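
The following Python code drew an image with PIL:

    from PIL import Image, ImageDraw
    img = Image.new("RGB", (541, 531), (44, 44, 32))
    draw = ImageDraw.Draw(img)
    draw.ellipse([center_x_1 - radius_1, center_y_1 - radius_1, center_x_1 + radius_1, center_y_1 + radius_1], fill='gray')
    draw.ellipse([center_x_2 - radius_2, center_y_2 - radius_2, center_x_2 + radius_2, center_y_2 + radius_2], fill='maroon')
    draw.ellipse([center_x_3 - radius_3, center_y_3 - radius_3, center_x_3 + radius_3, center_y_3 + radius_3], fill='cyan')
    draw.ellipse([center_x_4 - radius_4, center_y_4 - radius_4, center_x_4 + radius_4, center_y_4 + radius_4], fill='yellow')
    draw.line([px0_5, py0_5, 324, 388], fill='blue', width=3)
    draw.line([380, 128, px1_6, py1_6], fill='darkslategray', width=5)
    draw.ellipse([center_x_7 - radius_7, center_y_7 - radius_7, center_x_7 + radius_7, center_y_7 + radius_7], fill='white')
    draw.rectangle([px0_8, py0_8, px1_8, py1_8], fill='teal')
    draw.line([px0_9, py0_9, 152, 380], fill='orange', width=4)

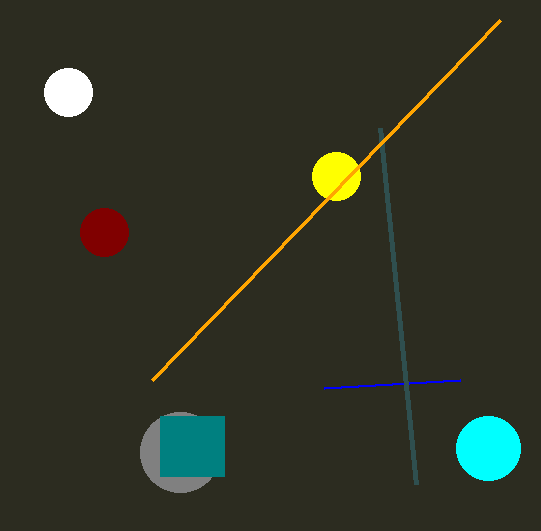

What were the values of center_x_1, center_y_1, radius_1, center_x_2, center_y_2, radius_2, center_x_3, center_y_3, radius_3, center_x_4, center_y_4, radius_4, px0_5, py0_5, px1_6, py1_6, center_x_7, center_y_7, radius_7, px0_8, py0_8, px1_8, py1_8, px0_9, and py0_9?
center_x_1 = 180; center_y_1 = 452; radius_1 = 40; center_x_2 = 104; center_y_2 = 232; radius_2 = 24; center_x_3 = 488; center_y_3 = 448; radius_3 = 32; center_x_4 = 336; center_y_4 = 176; radius_4 = 24; px0_5 = 460; py0_5 = 380; px1_6 = 416; py1_6 = 484; center_x_7 = 68; center_y_7 = 92; radius_7 = 24; px0_8 = 160; py0_8 = 416; px1_8 = 224; py1_8 = 476; px0_9 = 500; py0_9 = 20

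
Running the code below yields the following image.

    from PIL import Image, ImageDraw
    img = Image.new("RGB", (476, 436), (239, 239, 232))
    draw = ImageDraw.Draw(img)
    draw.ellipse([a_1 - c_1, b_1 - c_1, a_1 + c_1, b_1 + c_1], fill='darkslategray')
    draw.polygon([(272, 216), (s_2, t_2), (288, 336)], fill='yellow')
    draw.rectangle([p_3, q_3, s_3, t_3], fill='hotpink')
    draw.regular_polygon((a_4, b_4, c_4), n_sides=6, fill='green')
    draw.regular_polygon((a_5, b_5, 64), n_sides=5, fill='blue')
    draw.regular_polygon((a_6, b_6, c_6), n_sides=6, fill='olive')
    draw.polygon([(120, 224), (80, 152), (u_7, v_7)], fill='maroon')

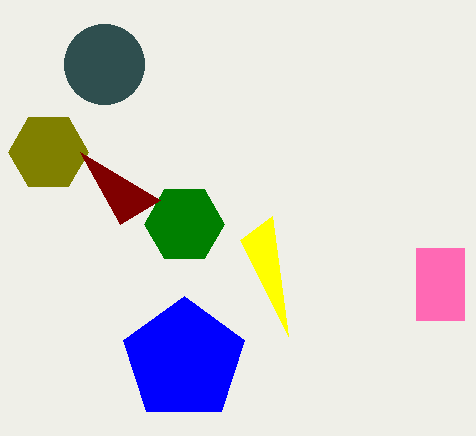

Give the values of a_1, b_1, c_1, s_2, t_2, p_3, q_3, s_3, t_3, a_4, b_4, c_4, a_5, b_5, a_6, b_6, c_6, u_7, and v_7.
a_1 = 104
b_1 = 64
c_1 = 40
s_2 = 240
t_2 = 240
p_3 = 416
q_3 = 248
s_3 = 464
t_3 = 320
a_4 = 184
b_4 = 224
c_4 = 40
a_5 = 184
b_5 = 360
a_6 = 48
b_6 = 152
c_6 = 40
u_7 = 160
v_7 = 200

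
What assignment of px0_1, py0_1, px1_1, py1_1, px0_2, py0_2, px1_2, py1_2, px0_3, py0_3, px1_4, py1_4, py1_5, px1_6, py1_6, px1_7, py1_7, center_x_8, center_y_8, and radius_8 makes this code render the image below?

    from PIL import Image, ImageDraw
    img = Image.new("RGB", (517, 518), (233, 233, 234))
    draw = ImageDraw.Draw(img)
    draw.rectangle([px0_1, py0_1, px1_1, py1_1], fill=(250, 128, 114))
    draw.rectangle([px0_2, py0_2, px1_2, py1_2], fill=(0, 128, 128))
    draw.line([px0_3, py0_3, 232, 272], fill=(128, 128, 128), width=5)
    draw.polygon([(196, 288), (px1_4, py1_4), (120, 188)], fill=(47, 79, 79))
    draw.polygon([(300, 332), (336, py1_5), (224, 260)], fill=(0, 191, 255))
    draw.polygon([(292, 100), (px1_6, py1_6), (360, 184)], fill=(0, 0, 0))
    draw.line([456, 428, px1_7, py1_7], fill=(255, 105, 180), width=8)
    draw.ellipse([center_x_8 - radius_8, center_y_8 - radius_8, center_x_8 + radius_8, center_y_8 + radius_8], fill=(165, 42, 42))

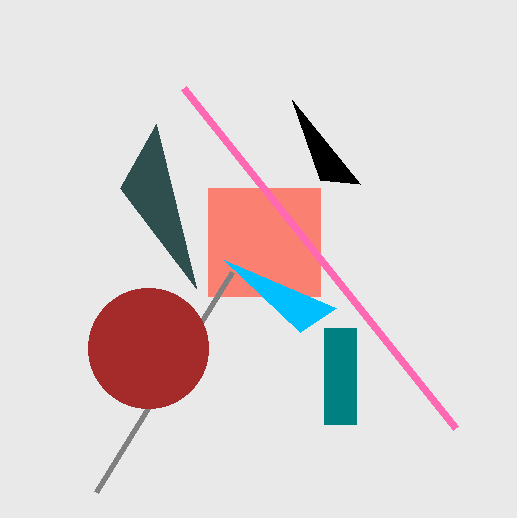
px0_1 = 208, py0_1 = 188, px1_1 = 320, py1_1 = 296, px0_2 = 324, py0_2 = 328, px1_2 = 356, py1_2 = 424, px0_3 = 96, py0_3 = 492, px1_4 = 156, py1_4 = 124, py1_5 = 308, px1_6 = 320, py1_6 = 180, px1_7 = 184, py1_7 = 88, center_x_8 = 148, center_y_8 = 348, radius_8 = 60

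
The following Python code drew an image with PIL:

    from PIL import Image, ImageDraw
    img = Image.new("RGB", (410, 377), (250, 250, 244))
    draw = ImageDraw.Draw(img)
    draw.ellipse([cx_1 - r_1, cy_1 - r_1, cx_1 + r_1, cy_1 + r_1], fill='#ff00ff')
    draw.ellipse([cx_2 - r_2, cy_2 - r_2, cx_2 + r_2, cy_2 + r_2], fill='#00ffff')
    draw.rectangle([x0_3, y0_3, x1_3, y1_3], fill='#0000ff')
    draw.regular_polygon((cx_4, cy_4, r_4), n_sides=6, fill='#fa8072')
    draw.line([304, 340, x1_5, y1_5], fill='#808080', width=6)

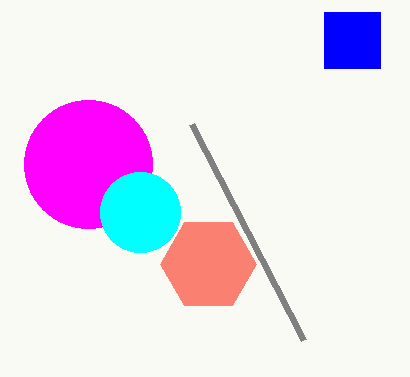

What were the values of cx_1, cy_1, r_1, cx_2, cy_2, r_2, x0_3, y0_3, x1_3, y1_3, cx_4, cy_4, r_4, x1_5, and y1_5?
cx_1 = 88
cy_1 = 164
r_1 = 64
cx_2 = 140
cy_2 = 212
r_2 = 40
x0_3 = 324
y0_3 = 12
x1_3 = 380
y1_3 = 68
cx_4 = 208
cy_4 = 264
r_4 = 48
x1_5 = 192
y1_5 = 124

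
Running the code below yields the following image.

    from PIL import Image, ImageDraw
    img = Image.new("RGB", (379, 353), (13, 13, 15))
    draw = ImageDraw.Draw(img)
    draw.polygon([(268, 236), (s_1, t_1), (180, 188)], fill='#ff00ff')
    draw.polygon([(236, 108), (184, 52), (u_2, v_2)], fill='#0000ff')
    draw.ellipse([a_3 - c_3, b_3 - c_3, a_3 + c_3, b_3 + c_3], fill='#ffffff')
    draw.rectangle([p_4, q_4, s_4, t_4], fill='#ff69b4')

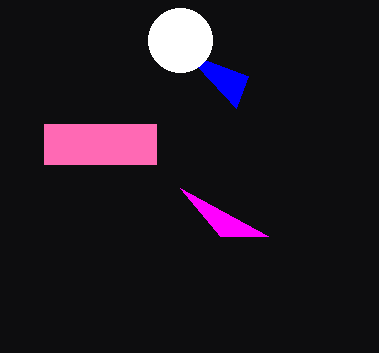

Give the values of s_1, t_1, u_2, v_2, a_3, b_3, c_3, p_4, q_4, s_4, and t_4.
s_1 = 220
t_1 = 236
u_2 = 248
v_2 = 76
a_3 = 180
b_3 = 40
c_3 = 32
p_4 = 44
q_4 = 124
s_4 = 156
t_4 = 164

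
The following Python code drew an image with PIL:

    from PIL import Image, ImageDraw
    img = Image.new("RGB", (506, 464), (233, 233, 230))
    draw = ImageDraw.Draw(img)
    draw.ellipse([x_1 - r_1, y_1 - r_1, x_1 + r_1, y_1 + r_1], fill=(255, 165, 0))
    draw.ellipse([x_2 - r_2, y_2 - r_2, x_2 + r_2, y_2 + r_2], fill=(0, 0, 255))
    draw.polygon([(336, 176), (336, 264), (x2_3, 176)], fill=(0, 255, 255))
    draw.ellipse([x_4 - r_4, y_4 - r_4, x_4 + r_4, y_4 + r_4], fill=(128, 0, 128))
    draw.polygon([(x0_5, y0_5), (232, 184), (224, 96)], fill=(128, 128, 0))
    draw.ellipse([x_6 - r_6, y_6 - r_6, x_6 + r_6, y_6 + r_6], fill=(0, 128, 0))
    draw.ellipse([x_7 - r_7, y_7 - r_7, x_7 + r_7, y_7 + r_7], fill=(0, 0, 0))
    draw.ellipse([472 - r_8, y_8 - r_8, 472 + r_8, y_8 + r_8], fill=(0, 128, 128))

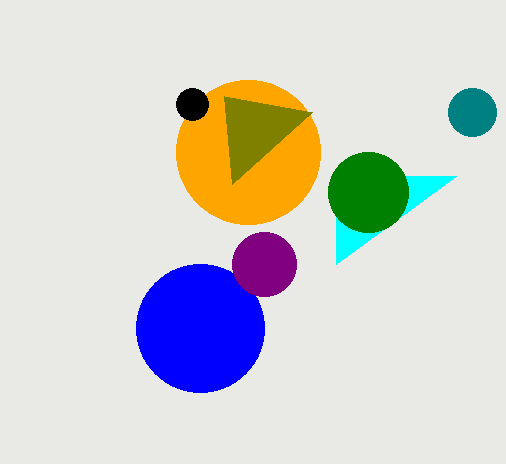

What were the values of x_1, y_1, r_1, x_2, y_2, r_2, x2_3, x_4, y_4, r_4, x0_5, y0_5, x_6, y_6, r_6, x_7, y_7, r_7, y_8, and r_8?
x_1 = 248
y_1 = 152
r_1 = 72
x_2 = 200
y_2 = 328
r_2 = 64
x2_3 = 456
x_4 = 264
y_4 = 264
r_4 = 32
x0_5 = 312
y0_5 = 112
x_6 = 368
y_6 = 192
r_6 = 40
x_7 = 192
y_7 = 104
r_7 = 16
y_8 = 112
r_8 = 24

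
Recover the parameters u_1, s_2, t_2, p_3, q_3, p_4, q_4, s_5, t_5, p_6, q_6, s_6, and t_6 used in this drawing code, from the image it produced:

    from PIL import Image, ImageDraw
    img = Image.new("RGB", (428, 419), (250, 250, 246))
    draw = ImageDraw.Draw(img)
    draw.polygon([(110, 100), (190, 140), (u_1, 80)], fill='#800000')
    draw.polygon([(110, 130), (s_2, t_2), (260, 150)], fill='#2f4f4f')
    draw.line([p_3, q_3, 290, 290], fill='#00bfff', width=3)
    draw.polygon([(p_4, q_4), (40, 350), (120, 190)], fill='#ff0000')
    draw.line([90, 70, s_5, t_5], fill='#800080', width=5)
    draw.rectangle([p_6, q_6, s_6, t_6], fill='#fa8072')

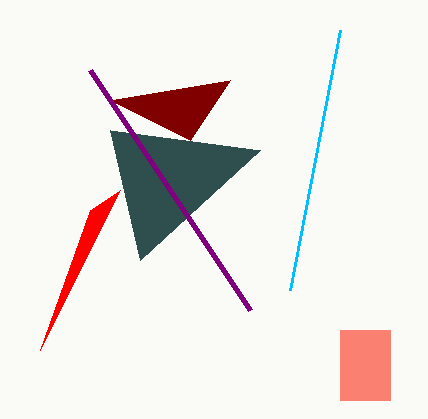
u_1 = 230, s_2 = 140, t_2 = 260, p_3 = 340, q_3 = 30, p_4 = 90, q_4 = 210, s_5 = 250, t_5 = 310, p_6 = 340, q_6 = 330, s_6 = 390, t_6 = 400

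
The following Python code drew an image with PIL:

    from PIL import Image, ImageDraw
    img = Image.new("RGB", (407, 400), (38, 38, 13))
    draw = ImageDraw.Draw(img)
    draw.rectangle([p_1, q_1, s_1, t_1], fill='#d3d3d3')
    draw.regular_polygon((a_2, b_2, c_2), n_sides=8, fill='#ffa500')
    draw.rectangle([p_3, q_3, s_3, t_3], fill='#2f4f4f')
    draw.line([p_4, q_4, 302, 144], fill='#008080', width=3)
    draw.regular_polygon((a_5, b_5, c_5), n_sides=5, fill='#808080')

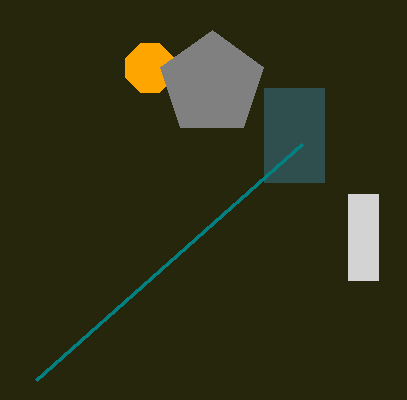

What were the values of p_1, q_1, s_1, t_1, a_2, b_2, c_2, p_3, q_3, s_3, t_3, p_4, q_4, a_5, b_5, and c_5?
p_1 = 348, q_1 = 194, s_1 = 378, t_1 = 280, a_2 = 150, b_2 = 68, c_2 = 26, p_3 = 264, q_3 = 88, s_3 = 324, t_3 = 182, p_4 = 36, q_4 = 380, a_5 = 212, b_5 = 84, c_5 = 54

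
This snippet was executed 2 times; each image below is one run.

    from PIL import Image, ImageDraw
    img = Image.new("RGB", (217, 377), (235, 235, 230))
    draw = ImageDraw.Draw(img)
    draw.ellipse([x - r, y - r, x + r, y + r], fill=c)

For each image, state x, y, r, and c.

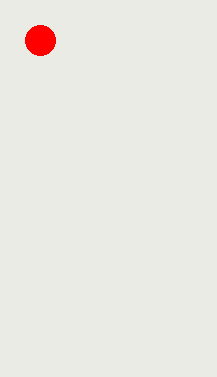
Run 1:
x = 40
y = 40
r = 15
c = 'red'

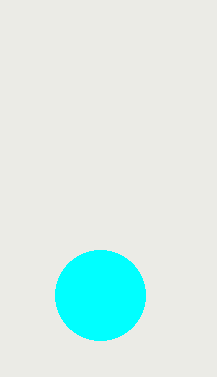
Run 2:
x = 100; y = 295; r = 45; c = 'cyan'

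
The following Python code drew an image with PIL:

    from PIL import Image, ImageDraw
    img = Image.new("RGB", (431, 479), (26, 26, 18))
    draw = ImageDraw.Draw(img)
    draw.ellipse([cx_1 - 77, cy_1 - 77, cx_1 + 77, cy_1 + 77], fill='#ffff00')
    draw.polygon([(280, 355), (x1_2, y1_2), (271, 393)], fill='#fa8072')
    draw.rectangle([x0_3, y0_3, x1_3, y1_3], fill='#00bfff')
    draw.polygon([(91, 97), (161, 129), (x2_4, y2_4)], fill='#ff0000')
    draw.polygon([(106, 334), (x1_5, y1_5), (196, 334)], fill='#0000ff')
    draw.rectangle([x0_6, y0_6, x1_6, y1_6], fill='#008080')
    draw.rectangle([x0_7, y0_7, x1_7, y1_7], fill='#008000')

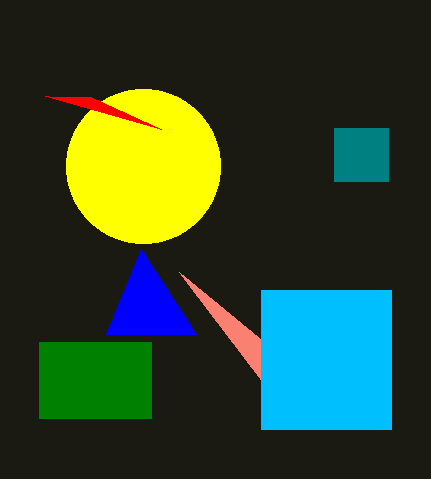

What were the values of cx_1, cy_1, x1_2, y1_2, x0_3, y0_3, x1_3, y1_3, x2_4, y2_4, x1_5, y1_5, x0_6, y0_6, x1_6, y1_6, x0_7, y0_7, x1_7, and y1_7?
cx_1 = 143, cy_1 = 166, x1_2 = 179, y1_2 = 272, x0_3 = 261, y0_3 = 290, x1_3 = 391, y1_3 = 429, x2_4 = 45, y2_4 = 96, x1_5 = 141, y1_5 = 249, x0_6 = 334, y0_6 = 128, x1_6 = 388, y1_6 = 181, x0_7 = 39, y0_7 = 342, x1_7 = 151, y1_7 = 418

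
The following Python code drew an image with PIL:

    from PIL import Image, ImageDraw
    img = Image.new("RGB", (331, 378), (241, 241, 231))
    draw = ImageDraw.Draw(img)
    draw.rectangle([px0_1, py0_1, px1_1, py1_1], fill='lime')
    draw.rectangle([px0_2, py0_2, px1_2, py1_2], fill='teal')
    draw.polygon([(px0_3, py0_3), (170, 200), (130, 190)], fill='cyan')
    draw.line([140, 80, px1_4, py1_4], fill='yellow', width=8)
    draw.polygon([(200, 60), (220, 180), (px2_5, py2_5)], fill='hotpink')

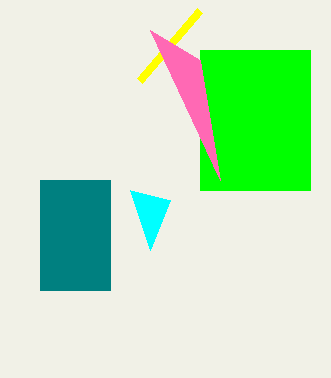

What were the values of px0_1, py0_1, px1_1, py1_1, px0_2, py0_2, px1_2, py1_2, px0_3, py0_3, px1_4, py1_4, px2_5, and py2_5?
px0_1 = 200, py0_1 = 50, px1_1 = 310, py1_1 = 190, px0_2 = 40, py0_2 = 180, px1_2 = 110, py1_2 = 290, px0_3 = 150, py0_3 = 250, px1_4 = 200, py1_4 = 10, px2_5 = 150, py2_5 = 30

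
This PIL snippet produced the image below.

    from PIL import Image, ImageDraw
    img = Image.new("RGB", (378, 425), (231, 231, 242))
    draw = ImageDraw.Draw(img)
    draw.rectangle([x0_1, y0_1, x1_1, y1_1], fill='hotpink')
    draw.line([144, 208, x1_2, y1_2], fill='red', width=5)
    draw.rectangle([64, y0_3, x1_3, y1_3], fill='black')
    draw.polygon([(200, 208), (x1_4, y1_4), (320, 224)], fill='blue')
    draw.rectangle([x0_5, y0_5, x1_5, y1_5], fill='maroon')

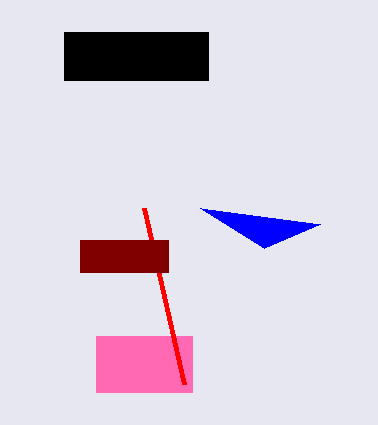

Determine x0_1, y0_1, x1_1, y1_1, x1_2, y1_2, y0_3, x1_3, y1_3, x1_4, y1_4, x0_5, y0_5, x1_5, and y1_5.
x0_1 = 96
y0_1 = 336
x1_1 = 192
y1_1 = 392
x1_2 = 184
y1_2 = 384
y0_3 = 32
x1_3 = 208
y1_3 = 80
x1_4 = 264
y1_4 = 248
x0_5 = 80
y0_5 = 240
x1_5 = 168
y1_5 = 272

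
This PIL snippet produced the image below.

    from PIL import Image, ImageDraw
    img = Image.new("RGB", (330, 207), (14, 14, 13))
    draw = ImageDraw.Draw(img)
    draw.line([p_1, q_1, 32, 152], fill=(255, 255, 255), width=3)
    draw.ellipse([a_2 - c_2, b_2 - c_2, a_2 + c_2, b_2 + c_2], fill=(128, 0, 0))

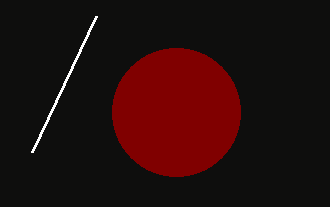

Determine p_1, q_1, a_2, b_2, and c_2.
p_1 = 96; q_1 = 16; a_2 = 176; b_2 = 112; c_2 = 64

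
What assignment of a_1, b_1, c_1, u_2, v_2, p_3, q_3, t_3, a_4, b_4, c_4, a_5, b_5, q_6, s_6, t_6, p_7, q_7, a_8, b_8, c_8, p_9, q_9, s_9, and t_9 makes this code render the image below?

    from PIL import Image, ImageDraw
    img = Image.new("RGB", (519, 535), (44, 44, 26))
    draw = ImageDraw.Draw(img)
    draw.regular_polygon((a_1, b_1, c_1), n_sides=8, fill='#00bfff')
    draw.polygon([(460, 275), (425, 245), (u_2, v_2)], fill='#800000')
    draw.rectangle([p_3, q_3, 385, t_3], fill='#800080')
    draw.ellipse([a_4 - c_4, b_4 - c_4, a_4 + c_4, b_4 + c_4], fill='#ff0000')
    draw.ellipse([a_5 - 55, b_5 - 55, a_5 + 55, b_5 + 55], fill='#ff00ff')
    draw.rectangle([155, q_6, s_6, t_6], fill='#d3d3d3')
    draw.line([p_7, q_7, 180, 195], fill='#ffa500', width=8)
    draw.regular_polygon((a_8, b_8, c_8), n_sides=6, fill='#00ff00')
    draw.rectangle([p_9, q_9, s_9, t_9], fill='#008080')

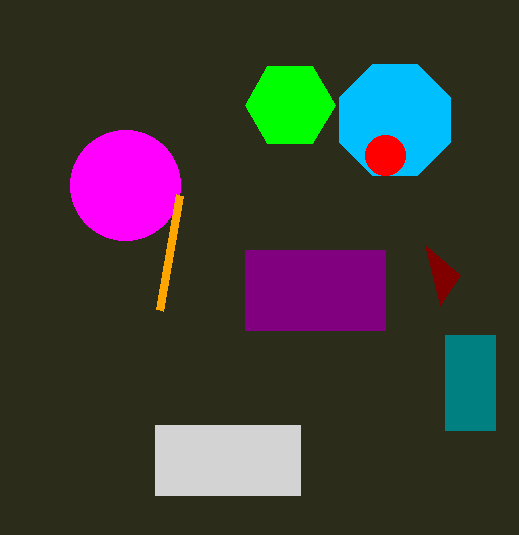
a_1 = 395; b_1 = 120; c_1 = 60; u_2 = 440; v_2 = 305; p_3 = 245; q_3 = 250; t_3 = 330; a_4 = 385; b_4 = 155; c_4 = 20; a_5 = 125; b_5 = 185; q_6 = 425; s_6 = 300; t_6 = 495; p_7 = 160; q_7 = 310; a_8 = 290; b_8 = 105; c_8 = 45; p_9 = 445; q_9 = 335; s_9 = 495; t_9 = 430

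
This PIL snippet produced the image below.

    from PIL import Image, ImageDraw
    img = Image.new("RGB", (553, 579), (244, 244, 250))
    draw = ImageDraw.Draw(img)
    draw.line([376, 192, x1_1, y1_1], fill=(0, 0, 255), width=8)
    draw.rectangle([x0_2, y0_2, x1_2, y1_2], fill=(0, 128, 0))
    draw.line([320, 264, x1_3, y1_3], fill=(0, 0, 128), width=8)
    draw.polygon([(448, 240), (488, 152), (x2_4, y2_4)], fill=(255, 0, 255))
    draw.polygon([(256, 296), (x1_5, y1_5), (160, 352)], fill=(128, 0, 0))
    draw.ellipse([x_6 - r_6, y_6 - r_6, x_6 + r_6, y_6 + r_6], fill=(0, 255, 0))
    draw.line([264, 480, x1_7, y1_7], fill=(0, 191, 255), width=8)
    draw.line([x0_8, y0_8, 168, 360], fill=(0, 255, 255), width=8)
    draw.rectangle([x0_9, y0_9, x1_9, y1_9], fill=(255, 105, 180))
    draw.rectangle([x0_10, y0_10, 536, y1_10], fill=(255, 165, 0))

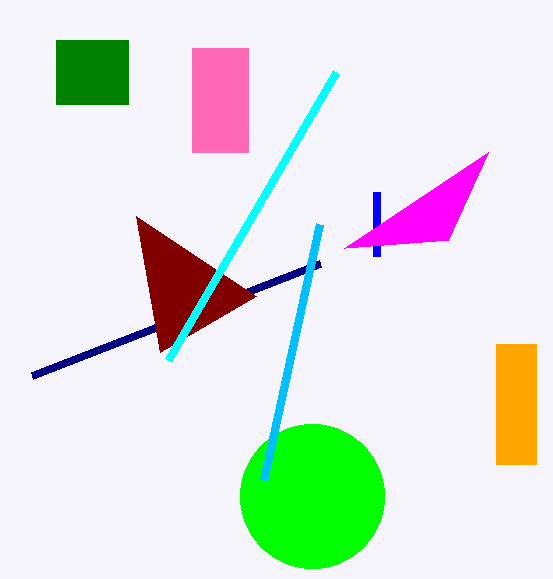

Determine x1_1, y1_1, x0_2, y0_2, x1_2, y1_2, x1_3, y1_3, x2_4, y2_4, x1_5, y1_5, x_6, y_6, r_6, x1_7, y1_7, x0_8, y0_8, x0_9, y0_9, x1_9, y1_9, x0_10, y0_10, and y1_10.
x1_1 = 376, y1_1 = 256, x0_2 = 56, y0_2 = 40, x1_2 = 128, y1_2 = 104, x1_3 = 32, y1_3 = 376, x2_4 = 344, y2_4 = 248, x1_5 = 136, y1_5 = 216, x_6 = 312, y_6 = 496, r_6 = 72, x1_7 = 320, y1_7 = 224, x0_8 = 336, y0_8 = 72, x0_9 = 192, y0_9 = 48, x1_9 = 248, y1_9 = 152, x0_10 = 496, y0_10 = 344, y1_10 = 464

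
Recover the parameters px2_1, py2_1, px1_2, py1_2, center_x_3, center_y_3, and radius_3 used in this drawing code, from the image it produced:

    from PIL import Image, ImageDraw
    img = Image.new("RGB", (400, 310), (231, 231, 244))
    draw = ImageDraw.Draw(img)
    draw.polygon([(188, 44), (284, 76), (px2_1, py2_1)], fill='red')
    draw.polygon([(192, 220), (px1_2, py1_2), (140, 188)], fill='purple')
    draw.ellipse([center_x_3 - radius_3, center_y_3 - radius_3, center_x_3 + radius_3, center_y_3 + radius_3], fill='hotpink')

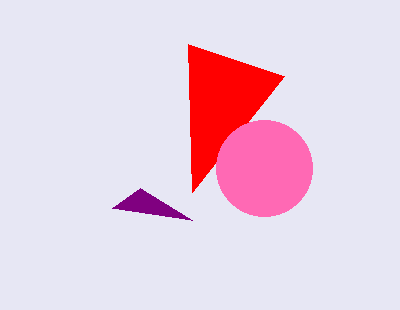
px2_1 = 192, py2_1 = 192, px1_2 = 112, py1_2 = 208, center_x_3 = 264, center_y_3 = 168, radius_3 = 48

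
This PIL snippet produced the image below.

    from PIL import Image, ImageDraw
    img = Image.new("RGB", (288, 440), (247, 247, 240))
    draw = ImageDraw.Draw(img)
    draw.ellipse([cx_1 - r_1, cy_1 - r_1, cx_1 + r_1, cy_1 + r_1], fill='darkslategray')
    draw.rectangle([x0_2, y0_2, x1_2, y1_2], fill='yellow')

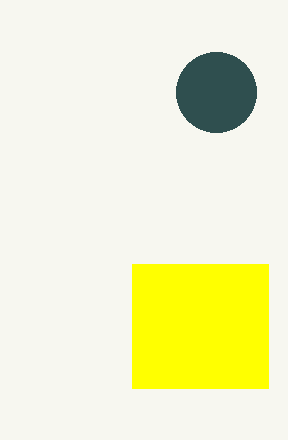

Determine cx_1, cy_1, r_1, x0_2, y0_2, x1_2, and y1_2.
cx_1 = 216
cy_1 = 92
r_1 = 40
x0_2 = 132
y0_2 = 264
x1_2 = 268
y1_2 = 388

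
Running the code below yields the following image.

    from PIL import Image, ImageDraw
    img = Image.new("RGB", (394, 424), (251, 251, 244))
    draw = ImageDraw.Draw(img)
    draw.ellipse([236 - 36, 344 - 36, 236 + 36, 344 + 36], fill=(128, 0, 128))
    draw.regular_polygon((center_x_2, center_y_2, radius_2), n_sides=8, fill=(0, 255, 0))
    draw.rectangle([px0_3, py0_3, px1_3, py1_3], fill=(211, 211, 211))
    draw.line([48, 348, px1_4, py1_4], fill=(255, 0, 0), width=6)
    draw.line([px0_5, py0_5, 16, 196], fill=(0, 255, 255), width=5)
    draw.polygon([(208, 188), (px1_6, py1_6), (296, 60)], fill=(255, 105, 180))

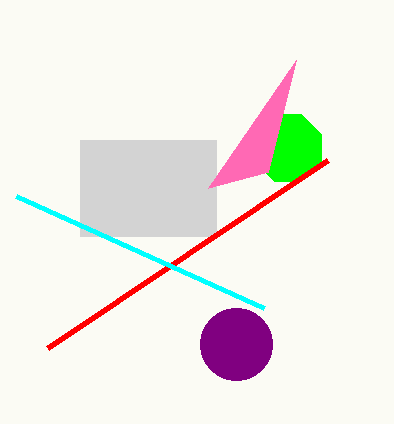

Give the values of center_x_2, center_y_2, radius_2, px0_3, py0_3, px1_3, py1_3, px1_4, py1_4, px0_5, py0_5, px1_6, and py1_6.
center_x_2 = 288
center_y_2 = 148
radius_2 = 36
px0_3 = 80
py0_3 = 140
px1_3 = 216
py1_3 = 236
px1_4 = 328
py1_4 = 160
px0_5 = 264
py0_5 = 308
px1_6 = 268
py1_6 = 172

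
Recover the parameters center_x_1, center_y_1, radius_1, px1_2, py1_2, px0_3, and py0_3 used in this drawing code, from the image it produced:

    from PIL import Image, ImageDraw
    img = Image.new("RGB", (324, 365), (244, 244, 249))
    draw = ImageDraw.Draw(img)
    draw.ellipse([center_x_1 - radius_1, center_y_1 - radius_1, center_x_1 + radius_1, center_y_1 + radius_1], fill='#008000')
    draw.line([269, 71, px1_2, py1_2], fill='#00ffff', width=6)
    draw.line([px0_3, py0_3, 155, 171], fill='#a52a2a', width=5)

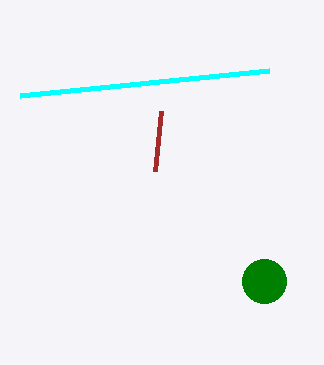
center_x_1 = 264
center_y_1 = 281
radius_1 = 22
px1_2 = 20
py1_2 = 96
px0_3 = 161
py0_3 = 111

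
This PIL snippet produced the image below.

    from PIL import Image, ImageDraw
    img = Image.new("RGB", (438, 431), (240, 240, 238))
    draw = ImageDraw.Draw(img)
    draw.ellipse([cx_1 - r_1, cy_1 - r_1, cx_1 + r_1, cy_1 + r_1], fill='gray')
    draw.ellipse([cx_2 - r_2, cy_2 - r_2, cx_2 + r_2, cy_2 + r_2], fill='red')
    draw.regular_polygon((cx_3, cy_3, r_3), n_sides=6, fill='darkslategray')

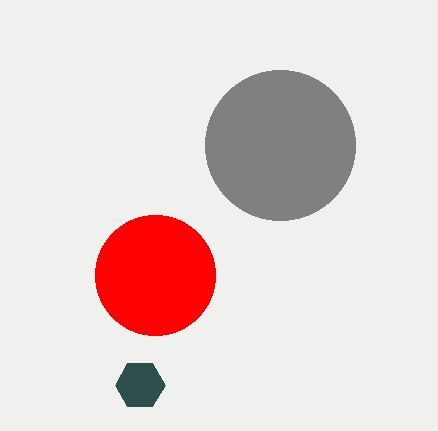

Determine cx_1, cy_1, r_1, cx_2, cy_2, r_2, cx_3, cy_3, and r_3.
cx_1 = 280, cy_1 = 145, r_1 = 75, cx_2 = 155, cy_2 = 275, r_2 = 60, cx_3 = 140, cy_3 = 385, r_3 = 25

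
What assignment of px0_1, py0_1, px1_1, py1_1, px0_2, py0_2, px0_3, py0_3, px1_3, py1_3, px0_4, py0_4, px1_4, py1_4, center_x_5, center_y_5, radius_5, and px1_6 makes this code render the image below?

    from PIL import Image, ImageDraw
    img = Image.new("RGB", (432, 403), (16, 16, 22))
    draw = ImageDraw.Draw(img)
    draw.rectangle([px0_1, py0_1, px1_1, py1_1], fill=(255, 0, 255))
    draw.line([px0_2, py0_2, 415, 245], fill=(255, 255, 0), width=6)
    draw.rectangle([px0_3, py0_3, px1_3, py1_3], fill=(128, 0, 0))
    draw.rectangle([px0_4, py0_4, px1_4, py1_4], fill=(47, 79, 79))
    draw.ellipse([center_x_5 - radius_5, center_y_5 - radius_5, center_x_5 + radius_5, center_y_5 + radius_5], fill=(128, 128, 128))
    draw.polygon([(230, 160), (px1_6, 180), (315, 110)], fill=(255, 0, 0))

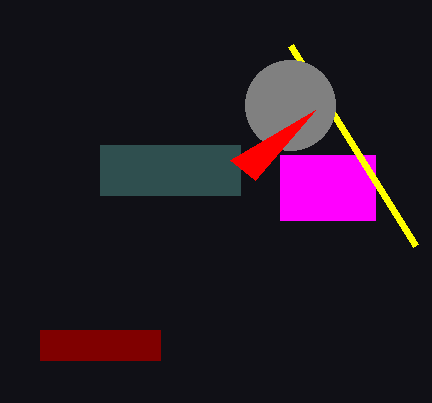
px0_1 = 280
py0_1 = 155
px1_1 = 375
py1_1 = 220
px0_2 = 290
py0_2 = 45
px0_3 = 40
py0_3 = 330
px1_3 = 160
py1_3 = 360
px0_4 = 100
py0_4 = 145
px1_4 = 240
py1_4 = 195
center_x_5 = 290
center_y_5 = 105
radius_5 = 45
px1_6 = 255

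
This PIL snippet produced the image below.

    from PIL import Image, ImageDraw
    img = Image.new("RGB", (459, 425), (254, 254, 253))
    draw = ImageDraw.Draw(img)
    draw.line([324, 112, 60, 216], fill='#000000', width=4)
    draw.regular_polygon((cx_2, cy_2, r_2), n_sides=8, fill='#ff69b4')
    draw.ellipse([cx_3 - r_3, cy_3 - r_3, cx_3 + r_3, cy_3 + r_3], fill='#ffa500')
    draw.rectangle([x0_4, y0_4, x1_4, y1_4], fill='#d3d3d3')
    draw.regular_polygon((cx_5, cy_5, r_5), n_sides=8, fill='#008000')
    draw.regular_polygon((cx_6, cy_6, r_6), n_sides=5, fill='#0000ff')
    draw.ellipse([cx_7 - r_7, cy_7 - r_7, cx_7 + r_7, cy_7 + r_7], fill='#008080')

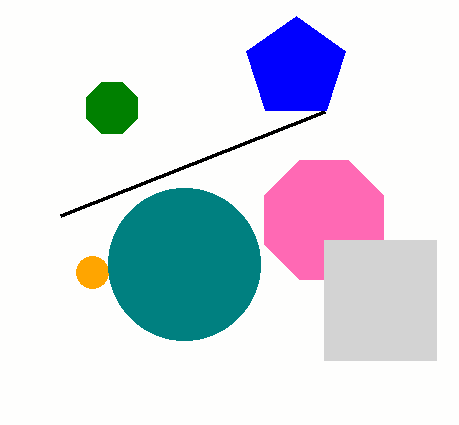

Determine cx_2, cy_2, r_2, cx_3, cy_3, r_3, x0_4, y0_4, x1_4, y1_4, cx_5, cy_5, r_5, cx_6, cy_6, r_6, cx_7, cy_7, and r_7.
cx_2 = 324; cy_2 = 220; r_2 = 64; cx_3 = 92; cy_3 = 272; r_3 = 16; x0_4 = 324; y0_4 = 240; x1_4 = 436; y1_4 = 360; cx_5 = 112; cy_5 = 108; r_5 = 28; cx_6 = 296; cy_6 = 68; r_6 = 52; cx_7 = 184; cy_7 = 264; r_7 = 76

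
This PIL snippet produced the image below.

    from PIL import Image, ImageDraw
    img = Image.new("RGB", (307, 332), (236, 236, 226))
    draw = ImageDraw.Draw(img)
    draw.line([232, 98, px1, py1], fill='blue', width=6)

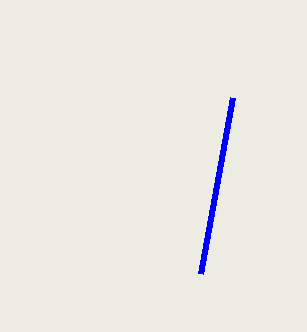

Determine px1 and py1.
px1 = 200, py1 = 274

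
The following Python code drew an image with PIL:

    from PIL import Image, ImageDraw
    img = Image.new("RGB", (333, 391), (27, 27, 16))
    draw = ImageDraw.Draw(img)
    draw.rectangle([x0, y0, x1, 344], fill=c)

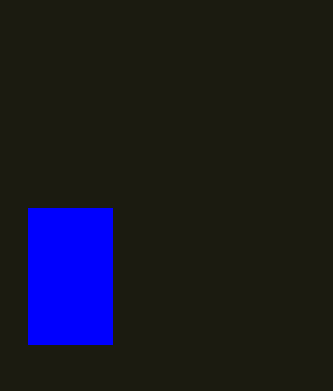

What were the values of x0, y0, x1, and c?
x0 = 28, y0 = 208, x1 = 112, c = 'blue'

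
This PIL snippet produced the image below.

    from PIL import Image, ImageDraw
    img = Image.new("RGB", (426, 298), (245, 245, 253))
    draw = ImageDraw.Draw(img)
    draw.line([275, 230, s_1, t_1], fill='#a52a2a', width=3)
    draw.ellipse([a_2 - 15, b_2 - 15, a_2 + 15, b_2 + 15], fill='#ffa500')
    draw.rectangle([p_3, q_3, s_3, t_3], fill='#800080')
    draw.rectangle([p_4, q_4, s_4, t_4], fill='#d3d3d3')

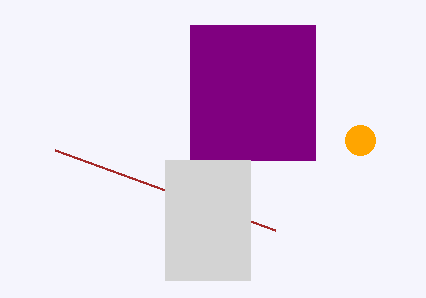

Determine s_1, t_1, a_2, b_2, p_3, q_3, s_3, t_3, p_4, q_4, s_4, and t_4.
s_1 = 55; t_1 = 150; a_2 = 360; b_2 = 140; p_3 = 190; q_3 = 25; s_3 = 315; t_3 = 160; p_4 = 165; q_4 = 160; s_4 = 250; t_4 = 280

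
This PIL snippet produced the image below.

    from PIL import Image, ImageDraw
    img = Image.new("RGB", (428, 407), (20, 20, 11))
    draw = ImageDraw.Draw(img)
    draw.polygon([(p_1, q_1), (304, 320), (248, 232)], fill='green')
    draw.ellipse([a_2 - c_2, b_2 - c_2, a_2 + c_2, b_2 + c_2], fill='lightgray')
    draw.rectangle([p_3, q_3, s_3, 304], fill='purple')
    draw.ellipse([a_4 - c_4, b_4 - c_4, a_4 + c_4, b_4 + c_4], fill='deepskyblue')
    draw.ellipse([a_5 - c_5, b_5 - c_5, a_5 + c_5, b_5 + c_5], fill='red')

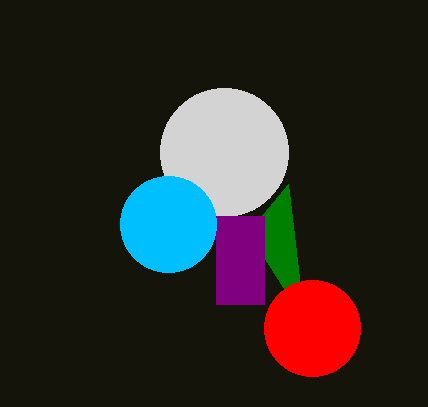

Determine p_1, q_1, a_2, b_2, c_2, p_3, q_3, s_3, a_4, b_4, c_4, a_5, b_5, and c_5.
p_1 = 288, q_1 = 184, a_2 = 224, b_2 = 152, c_2 = 64, p_3 = 216, q_3 = 216, s_3 = 264, a_4 = 168, b_4 = 224, c_4 = 48, a_5 = 312, b_5 = 328, c_5 = 48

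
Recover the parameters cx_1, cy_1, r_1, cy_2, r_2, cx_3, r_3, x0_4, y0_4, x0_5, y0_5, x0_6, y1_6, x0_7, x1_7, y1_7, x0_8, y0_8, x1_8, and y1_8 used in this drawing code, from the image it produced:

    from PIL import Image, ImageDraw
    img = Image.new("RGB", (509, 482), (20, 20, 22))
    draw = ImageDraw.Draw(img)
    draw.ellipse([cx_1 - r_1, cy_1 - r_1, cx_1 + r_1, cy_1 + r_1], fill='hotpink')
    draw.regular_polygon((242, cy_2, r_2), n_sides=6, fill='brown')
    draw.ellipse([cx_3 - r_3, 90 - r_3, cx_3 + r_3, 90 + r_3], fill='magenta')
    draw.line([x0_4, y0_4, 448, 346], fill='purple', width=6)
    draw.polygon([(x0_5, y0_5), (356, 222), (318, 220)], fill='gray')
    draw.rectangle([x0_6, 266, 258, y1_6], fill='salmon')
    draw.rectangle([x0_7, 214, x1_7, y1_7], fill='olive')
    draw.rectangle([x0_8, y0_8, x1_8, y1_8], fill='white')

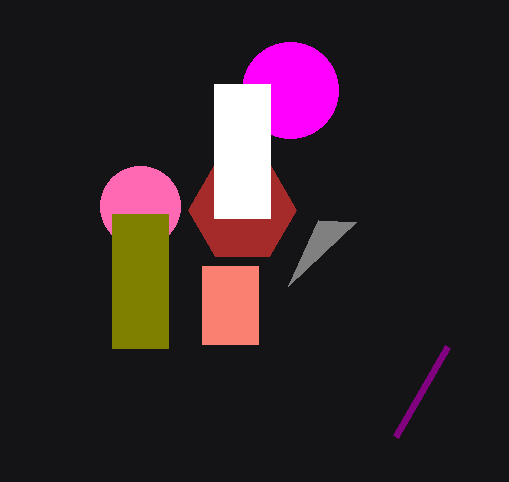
cx_1 = 140, cy_1 = 206, r_1 = 40, cy_2 = 210, r_2 = 54, cx_3 = 290, r_3 = 48, x0_4 = 396, y0_4 = 436, x0_5 = 288, y0_5 = 286, x0_6 = 202, y1_6 = 344, x0_7 = 112, x1_7 = 168, y1_7 = 348, x0_8 = 214, y0_8 = 84, x1_8 = 270, y1_8 = 218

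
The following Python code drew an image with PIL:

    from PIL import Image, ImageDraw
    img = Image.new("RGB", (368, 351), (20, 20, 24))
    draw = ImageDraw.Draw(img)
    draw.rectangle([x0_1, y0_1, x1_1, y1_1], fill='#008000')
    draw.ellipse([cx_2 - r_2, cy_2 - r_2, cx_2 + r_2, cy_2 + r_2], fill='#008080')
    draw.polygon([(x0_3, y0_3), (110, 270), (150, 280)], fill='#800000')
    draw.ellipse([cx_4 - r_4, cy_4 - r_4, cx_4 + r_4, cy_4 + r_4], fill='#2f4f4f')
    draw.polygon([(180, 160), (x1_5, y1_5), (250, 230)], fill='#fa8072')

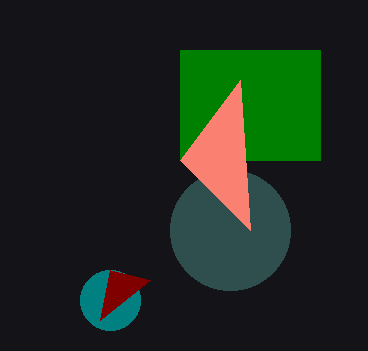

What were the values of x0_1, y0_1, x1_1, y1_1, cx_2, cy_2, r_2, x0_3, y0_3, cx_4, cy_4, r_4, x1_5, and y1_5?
x0_1 = 180
y0_1 = 50
x1_1 = 320
y1_1 = 160
cx_2 = 110
cy_2 = 300
r_2 = 30
x0_3 = 100
y0_3 = 320
cx_4 = 230
cy_4 = 230
r_4 = 60
x1_5 = 240
y1_5 = 80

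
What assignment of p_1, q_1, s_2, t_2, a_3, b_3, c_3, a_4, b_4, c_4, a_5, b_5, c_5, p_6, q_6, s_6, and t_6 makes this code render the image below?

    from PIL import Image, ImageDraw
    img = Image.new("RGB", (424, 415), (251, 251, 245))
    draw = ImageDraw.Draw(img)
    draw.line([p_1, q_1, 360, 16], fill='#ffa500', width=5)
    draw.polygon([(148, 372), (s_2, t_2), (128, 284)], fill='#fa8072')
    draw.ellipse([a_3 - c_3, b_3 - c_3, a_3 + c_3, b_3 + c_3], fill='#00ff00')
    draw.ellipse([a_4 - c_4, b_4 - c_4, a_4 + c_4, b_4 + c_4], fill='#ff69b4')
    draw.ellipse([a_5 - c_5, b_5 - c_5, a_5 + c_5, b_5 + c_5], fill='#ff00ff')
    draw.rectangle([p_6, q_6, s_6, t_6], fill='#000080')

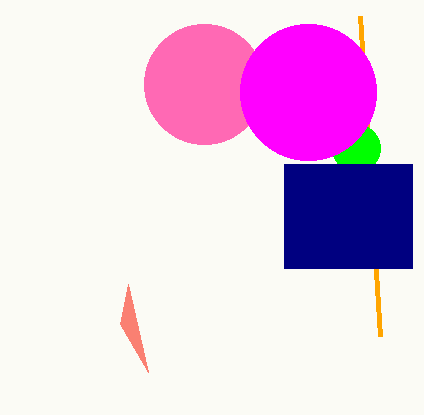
p_1 = 380; q_1 = 336; s_2 = 120; t_2 = 324; a_3 = 356; b_3 = 148; c_3 = 24; a_4 = 204; b_4 = 84; c_4 = 60; a_5 = 308; b_5 = 92; c_5 = 68; p_6 = 284; q_6 = 164; s_6 = 412; t_6 = 268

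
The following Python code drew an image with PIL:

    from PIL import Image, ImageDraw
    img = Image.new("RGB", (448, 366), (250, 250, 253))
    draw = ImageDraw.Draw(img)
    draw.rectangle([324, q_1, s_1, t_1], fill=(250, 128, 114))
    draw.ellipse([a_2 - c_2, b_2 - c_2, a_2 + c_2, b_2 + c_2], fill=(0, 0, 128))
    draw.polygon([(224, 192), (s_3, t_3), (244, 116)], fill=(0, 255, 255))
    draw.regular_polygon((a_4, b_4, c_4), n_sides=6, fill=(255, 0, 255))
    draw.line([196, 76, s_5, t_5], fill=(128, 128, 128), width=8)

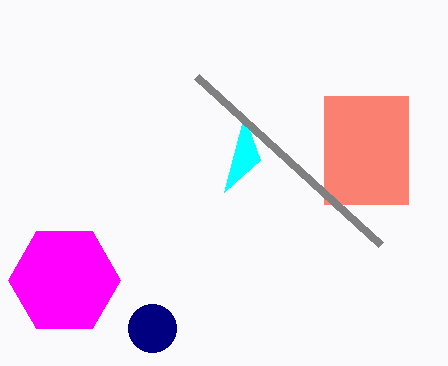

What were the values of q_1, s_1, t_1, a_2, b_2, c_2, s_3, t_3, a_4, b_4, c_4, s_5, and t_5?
q_1 = 96
s_1 = 408
t_1 = 204
a_2 = 152
b_2 = 328
c_2 = 24
s_3 = 260
t_3 = 160
a_4 = 64
b_4 = 280
c_4 = 56
s_5 = 380
t_5 = 244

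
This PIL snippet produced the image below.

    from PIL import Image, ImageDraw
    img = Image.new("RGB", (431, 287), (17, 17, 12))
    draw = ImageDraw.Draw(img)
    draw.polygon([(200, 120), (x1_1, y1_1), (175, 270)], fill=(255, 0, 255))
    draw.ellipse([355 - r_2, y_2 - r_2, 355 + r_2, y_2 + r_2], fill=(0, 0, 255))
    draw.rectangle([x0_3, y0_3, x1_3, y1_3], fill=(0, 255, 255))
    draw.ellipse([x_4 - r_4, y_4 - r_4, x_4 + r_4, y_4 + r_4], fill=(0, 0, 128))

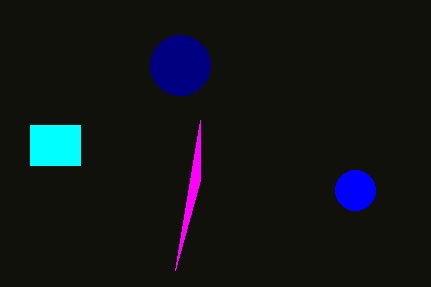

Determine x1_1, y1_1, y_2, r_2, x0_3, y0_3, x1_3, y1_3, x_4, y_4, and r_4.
x1_1 = 200; y1_1 = 180; y_2 = 190; r_2 = 20; x0_3 = 30; y0_3 = 125; x1_3 = 80; y1_3 = 165; x_4 = 180; y_4 = 65; r_4 = 30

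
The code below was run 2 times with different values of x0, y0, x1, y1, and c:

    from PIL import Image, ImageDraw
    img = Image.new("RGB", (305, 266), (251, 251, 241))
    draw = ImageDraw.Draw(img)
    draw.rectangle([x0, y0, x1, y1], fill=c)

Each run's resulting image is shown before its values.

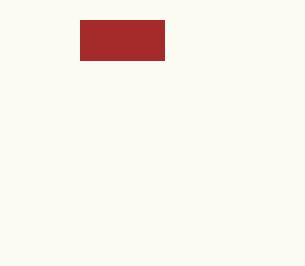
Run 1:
x0 = 80
y0 = 20
x1 = 164
y1 = 60
c = 'brown'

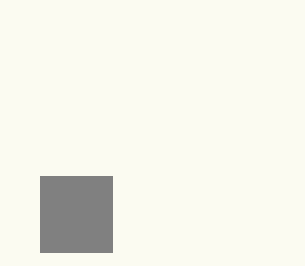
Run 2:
x0 = 40
y0 = 176
x1 = 112
y1 = 252
c = 'gray'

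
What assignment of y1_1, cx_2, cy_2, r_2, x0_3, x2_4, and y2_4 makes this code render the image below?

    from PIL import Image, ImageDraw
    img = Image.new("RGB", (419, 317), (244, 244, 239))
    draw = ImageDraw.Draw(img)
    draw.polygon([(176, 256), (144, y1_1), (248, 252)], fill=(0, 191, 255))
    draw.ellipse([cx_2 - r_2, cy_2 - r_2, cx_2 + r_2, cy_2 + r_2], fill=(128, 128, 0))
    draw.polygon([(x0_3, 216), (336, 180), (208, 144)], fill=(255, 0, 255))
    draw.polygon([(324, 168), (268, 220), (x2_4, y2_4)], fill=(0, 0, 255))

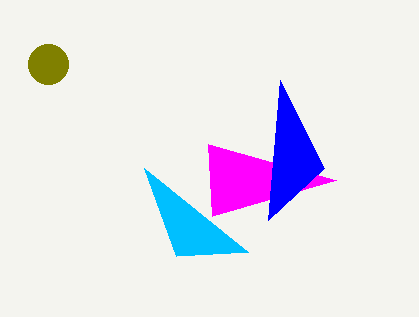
y1_1 = 168, cx_2 = 48, cy_2 = 64, r_2 = 20, x0_3 = 212, x2_4 = 280, y2_4 = 80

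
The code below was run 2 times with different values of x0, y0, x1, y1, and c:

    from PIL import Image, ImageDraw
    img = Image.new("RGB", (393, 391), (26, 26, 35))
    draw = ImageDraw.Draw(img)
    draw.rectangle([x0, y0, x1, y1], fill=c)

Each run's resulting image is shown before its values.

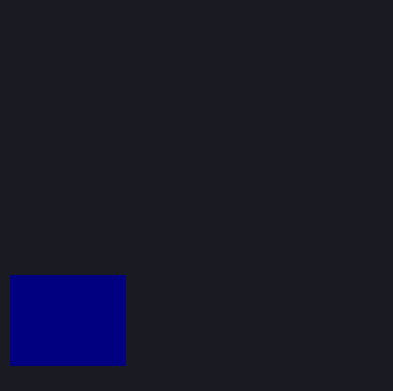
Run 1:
x0 = 10; y0 = 275; x1 = 125; y1 = 365; c = 'navy'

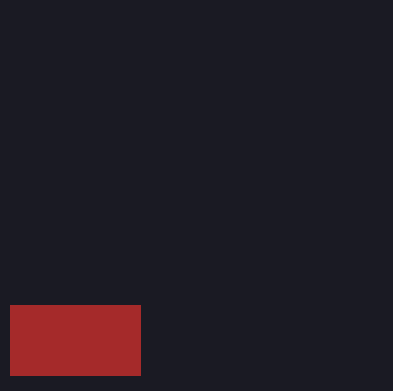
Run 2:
x0 = 10; y0 = 305; x1 = 140; y1 = 375; c = 'brown'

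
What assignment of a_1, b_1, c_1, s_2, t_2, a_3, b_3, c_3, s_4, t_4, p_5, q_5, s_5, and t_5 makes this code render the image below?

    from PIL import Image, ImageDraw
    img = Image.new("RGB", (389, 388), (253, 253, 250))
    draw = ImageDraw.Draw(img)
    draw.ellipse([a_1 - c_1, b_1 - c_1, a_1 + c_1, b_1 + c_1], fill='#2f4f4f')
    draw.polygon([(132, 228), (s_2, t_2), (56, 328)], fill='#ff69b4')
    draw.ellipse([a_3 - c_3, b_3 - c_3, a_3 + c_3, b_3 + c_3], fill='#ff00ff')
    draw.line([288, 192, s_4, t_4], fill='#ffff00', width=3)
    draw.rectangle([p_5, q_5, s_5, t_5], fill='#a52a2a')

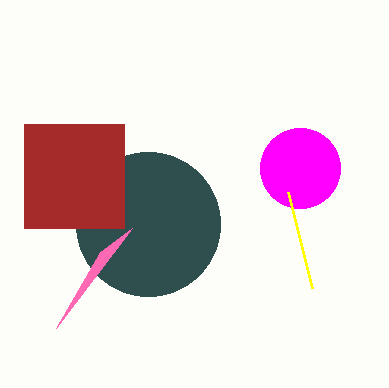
a_1 = 148
b_1 = 224
c_1 = 72
s_2 = 100
t_2 = 252
a_3 = 300
b_3 = 168
c_3 = 40
s_4 = 312
t_4 = 288
p_5 = 24
q_5 = 124
s_5 = 124
t_5 = 228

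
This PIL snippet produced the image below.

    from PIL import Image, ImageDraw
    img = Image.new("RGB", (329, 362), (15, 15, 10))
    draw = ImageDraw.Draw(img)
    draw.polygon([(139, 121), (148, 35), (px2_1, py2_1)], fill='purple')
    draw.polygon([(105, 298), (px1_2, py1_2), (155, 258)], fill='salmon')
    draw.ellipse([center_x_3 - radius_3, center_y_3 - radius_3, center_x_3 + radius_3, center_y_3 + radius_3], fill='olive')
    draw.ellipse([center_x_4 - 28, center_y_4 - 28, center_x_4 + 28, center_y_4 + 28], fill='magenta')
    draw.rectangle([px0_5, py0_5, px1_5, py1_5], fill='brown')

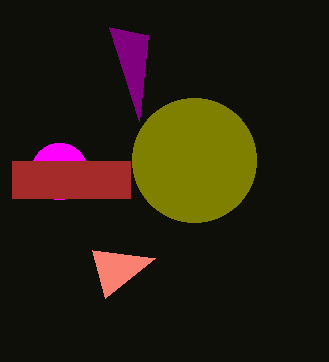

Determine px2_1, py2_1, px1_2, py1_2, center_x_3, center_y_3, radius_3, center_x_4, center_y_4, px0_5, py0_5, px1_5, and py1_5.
px2_1 = 109
py2_1 = 27
px1_2 = 92
py1_2 = 250
center_x_3 = 194
center_y_3 = 160
radius_3 = 62
center_x_4 = 59
center_y_4 = 171
px0_5 = 12
py0_5 = 161
px1_5 = 130
py1_5 = 198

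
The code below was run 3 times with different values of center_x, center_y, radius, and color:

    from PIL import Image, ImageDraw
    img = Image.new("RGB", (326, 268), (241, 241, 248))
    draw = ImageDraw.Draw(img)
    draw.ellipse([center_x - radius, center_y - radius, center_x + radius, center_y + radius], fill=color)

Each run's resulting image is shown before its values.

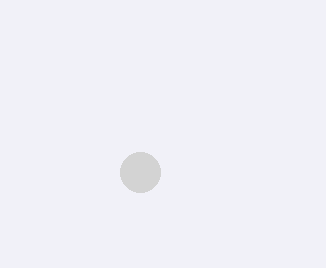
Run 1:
center_x = 140, center_y = 172, radius = 20, color = 'lightgray'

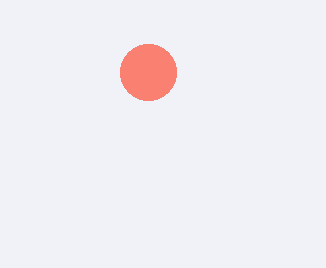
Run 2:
center_x = 148, center_y = 72, radius = 28, color = 'salmon'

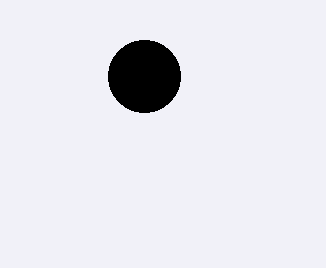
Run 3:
center_x = 144
center_y = 76
radius = 36
color = 'black'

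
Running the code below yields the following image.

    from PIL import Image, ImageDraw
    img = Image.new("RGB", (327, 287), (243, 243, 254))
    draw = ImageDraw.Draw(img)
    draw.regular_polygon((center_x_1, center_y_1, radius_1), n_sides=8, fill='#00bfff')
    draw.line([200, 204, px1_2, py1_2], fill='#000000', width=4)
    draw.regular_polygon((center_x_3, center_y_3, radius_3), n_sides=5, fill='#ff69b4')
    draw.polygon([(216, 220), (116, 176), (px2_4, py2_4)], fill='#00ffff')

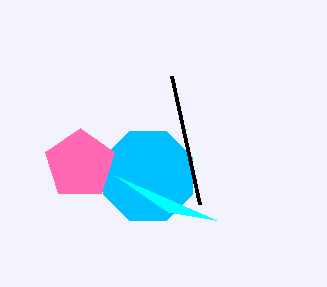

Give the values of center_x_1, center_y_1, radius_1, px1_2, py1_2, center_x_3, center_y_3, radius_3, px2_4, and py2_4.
center_x_1 = 148
center_y_1 = 176
radius_1 = 48
px1_2 = 172
py1_2 = 76
center_x_3 = 80
center_y_3 = 164
radius_3 = 36
px2_4 = 168
py2_4 = 212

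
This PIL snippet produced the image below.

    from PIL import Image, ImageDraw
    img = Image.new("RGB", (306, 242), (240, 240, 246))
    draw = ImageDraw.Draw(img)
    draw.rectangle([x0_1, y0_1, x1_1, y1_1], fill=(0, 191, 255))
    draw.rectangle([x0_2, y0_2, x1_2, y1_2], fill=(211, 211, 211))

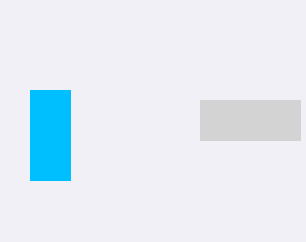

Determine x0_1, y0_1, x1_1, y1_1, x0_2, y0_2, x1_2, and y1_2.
x0_1 = 30; y0_1 = 90; x1_1 = 70; y1_1 = 180; x0_2 = 200; y0_2 = 100; x1_2 = 300; y1_2 = 140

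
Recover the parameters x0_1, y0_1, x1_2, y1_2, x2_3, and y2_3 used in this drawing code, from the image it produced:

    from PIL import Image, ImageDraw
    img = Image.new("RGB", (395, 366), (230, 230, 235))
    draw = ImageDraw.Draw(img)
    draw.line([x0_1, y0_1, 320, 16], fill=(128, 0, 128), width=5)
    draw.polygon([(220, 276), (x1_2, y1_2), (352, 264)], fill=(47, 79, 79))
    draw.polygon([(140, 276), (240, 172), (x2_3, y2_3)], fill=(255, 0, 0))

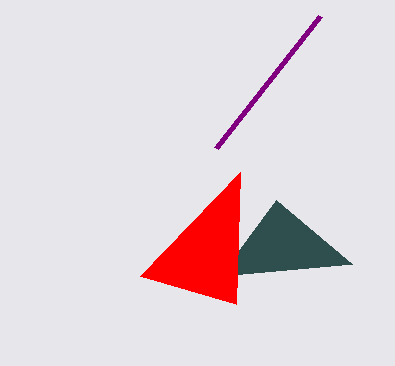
x0_1 = 216, y0_1 = 148, x1_2 = 276, y1_2 = 200, x2_3 = 236, y2_3 = 304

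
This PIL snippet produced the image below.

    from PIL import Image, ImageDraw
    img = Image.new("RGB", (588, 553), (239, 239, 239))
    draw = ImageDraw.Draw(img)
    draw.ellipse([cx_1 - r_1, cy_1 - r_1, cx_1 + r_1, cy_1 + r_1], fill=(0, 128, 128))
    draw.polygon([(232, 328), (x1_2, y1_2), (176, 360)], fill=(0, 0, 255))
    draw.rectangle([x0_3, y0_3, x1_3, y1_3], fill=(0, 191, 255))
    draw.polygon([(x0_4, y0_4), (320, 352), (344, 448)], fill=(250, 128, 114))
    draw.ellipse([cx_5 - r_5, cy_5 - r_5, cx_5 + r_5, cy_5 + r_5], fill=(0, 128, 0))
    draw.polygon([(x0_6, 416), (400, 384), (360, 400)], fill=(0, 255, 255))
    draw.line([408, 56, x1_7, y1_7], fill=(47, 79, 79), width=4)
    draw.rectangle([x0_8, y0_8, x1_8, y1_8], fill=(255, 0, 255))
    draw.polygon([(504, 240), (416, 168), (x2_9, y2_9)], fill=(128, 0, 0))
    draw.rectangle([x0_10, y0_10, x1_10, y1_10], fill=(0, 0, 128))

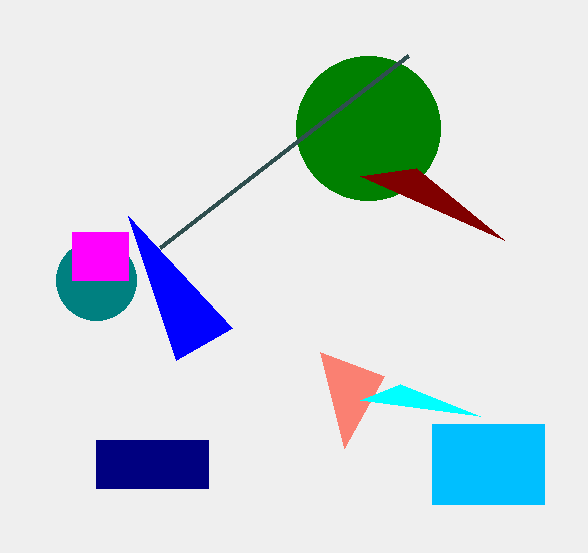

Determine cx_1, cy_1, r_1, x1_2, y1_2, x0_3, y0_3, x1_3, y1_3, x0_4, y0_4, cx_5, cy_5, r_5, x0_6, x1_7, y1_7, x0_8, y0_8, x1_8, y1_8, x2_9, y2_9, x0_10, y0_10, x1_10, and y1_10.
cx_1 = 96; cy_1 = 280; r_1 = 40; x1_2 = 128; y1_2 = 216; x0_3 = 432; y0_3 = 424; x1_3 = 544; y1_3 = 504; x0_4 = 384; y0_4 = 376; cx_5 = 368; cy_5 = 128; r_5 = 72; x0_6 = 480; x1_7 = 160; y1_7 = 248; x0_8 = 72; y0_8 = 232; x1_8 = 128; y1_8 = 280; x2_9 = 360; y2_9 = 176; x0_10 = 96; y0_10 = 440; x1_10 = 208; y1_10 = 488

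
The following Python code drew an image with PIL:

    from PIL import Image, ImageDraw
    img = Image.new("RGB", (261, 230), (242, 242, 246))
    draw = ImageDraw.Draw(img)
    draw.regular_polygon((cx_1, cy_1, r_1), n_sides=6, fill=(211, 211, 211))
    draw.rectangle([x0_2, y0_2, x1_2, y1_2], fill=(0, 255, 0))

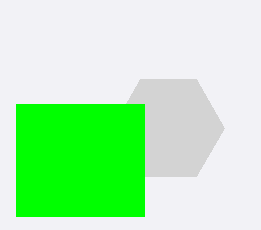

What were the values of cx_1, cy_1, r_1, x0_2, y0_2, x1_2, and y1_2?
cx_1 = 168, cy_1 = 128, r_1 = 56, x0_2 = 16, y0_2 = 104, x1_2 = 144, y1_2 = 216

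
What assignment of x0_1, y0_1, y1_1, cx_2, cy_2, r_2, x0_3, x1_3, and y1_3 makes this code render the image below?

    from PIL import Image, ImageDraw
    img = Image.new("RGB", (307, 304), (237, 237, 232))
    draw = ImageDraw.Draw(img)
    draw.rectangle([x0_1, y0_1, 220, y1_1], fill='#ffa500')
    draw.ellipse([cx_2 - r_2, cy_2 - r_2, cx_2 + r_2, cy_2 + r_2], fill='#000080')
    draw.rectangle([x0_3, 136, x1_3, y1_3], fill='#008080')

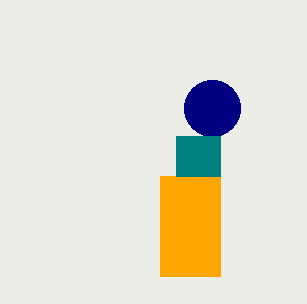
x0_1 = 160, y0_1 = 176, y1_1 = 276, cx_2 = 212, cy_2 = 108, r_2 = 28, x0_3 = 176, x1_3 = 220, y1_3 = 176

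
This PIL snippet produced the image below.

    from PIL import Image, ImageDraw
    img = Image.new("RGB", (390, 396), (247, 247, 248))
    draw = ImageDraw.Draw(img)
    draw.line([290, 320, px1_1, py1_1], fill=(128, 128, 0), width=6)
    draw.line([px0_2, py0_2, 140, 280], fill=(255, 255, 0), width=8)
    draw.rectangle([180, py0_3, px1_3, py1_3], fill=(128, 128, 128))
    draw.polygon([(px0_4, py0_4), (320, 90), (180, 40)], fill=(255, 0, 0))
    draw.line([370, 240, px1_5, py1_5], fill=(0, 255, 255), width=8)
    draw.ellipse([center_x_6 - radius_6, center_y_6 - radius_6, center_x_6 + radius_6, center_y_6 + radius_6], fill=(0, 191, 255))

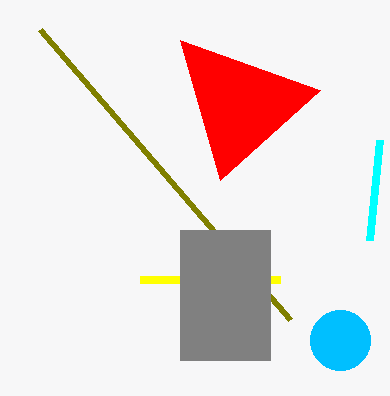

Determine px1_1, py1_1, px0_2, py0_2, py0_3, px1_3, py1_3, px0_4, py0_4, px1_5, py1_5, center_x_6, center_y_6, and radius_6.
px1_1 = 40
py1_1 = 30
px0_2 = 280
py0_2 = 280
py0_3 = 230
px1_3 = 270
py1_3 = 360
px0_4 = 220
py0_4 = 180
px1_5 = 380
py1_5 = 140
center_x_6 = 340
center_y_6 = 340
radius_6 = 30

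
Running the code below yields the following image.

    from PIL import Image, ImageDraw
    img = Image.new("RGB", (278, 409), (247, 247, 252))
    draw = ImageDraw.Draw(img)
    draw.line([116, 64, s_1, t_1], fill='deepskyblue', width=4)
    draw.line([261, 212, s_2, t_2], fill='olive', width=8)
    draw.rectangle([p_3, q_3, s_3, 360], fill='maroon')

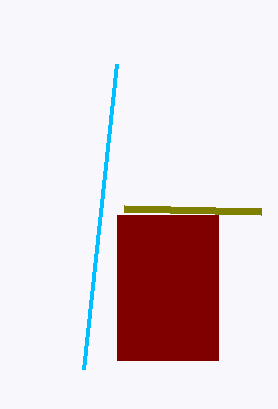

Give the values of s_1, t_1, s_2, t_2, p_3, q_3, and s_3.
s_1 = 83, t_1 = 369, s_2 = 124, t_2 = 209, p_3 = 117, q_3 = 215, s_3 = 218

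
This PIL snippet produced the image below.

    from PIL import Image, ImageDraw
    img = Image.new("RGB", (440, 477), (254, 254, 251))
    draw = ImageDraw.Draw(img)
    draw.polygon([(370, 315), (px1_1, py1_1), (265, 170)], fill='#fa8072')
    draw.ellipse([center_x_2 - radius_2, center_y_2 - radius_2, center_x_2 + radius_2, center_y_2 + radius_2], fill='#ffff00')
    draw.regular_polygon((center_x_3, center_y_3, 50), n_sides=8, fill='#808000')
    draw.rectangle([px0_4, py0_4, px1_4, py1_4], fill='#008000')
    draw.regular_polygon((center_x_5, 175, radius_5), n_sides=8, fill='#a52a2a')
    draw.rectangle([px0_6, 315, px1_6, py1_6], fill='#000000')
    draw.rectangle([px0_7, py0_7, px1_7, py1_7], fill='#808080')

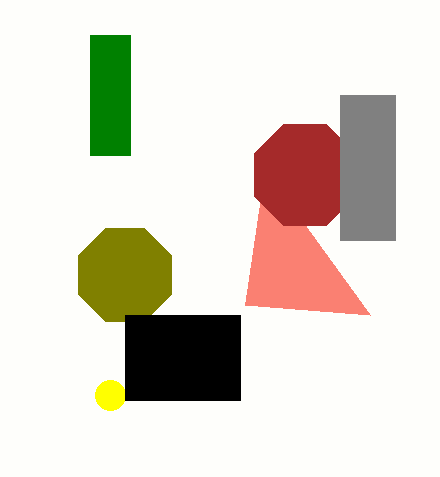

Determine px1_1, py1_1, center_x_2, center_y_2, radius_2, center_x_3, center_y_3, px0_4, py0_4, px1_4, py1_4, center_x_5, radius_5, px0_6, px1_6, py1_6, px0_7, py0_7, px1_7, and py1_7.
px1_1 = 245, py1_1 = 305, center_x_2 = 110, center_y_2 = 395, radius_2 = 15, center_x_3 = 125, center_y_3 = 275, px0_4 = 90, py0_4 = 35, px1_4 = 130, py1_4 = 155, center_x_5 = 305, radius_5 = 55, px0_6 = 125, px1_6 = 240, py1_6 = 400, px0_7 = 340, py0_7 = 95, px1_7 = 395, py1_7 = 240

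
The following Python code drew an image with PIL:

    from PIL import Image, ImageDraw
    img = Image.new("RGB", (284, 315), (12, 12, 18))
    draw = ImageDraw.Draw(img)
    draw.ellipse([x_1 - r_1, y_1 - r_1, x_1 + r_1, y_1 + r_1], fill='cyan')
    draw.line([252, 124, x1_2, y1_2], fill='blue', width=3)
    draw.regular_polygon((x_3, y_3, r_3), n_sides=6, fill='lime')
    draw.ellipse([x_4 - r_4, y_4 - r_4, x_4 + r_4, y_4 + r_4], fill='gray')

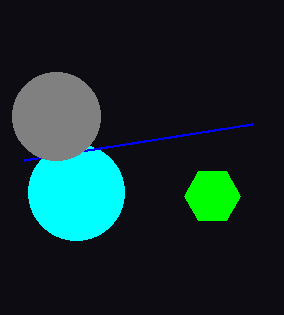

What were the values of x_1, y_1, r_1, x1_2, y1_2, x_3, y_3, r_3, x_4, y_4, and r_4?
x_1 = 76
y_1 = 192
r_1 = 48
x1_2 = 24
y1_2 = 160
x_3 = 212
y_3 = 196
r_3 = 28
x_4 = 56
y_4 = 116
r_4 = 44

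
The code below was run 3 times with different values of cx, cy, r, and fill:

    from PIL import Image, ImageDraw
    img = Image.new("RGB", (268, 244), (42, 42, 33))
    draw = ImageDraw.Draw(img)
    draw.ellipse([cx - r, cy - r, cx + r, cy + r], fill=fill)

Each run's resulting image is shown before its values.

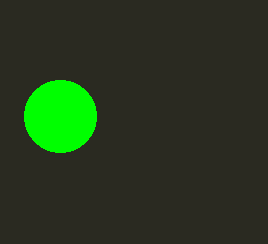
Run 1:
cx = 60, cy = 116, r = 36, fill = 'lime'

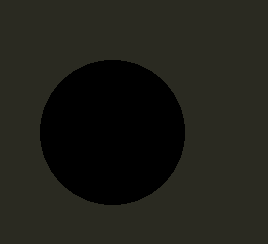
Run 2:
cx = 112; cy = 132; r = 72; fill = 'black'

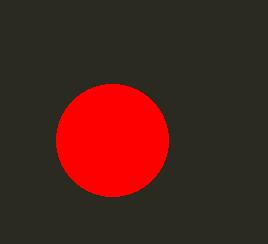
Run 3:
cx = 112
cy = 140
r = 56
fill = 'red'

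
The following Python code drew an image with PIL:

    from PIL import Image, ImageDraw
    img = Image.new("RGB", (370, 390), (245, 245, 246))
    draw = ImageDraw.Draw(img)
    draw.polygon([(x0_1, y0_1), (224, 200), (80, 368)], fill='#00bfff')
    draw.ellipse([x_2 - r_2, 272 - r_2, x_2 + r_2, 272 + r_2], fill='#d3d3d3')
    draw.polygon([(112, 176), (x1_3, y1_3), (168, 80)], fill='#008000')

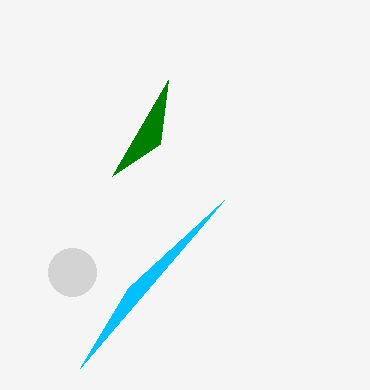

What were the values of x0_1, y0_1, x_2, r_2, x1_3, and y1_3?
x0_1 = 128; y0_1 = 288; x_2 = 72; r_2 = 24; x1_3 = 160; y1_3 = 144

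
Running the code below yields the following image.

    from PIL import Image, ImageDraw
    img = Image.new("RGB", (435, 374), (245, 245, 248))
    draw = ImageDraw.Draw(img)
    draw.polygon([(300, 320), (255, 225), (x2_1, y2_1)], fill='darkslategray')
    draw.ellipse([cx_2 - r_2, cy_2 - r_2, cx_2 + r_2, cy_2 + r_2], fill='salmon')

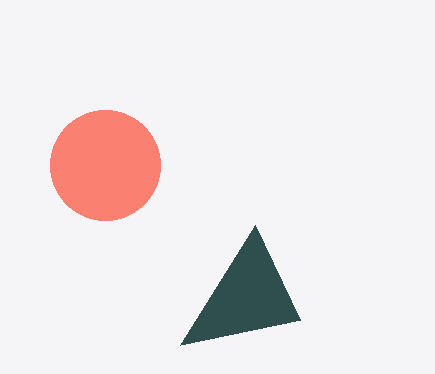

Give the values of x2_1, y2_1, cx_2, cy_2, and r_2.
x2_1 = 180
y2_1 = 345
cx_2 = 105
cy_2 = 165
r_2 = 55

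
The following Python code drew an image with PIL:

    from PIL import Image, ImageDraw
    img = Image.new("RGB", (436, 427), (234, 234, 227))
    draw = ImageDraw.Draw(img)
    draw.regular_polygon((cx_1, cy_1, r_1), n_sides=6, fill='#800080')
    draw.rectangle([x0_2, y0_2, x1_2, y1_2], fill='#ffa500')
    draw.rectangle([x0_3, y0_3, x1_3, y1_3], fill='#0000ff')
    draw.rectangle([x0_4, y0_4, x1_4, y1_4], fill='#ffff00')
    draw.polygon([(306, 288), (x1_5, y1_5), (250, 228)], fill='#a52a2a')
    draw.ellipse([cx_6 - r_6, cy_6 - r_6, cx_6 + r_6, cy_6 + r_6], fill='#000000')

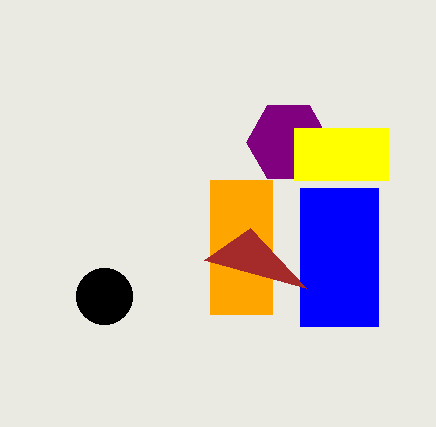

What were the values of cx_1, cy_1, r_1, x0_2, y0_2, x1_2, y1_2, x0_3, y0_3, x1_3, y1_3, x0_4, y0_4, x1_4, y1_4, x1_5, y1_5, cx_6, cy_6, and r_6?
cx_1 = 288
cy_1 = 142
r_1 = 42
x0_2 = 210
y0_2 = 180
x1_2 = 272
y1_2 = 314
x0_3 = 300
y0_3 = 188
x1_3 = 378
y1_3 = 326
x0_4 = 294
y0_4 = 128
x1_4 = 388
y1_4 = 180
x1_5 = 204
y1_5 = 260
cx_6 = 104
cy_6 = 296
r_6 = 28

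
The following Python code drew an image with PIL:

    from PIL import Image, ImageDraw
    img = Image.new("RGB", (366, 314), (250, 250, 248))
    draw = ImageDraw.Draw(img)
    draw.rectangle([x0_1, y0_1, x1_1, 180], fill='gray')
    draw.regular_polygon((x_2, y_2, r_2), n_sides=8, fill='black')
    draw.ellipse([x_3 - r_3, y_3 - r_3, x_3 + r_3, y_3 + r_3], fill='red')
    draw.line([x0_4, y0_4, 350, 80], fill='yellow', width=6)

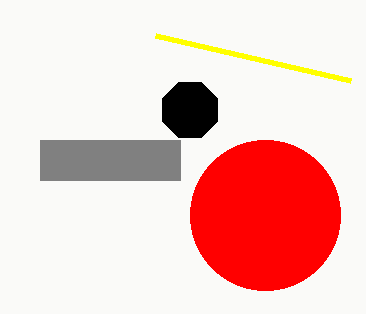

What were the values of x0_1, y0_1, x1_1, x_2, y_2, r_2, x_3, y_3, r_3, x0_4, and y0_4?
x0_1 = 40
y0_1 = 140
x1_1 = 180
x_2 = 190
y_2 = 110
r_2 = 30
x_3 = 265
y_3 = 215
r_3 = 75
x0_4 = 155
y0_4 = 35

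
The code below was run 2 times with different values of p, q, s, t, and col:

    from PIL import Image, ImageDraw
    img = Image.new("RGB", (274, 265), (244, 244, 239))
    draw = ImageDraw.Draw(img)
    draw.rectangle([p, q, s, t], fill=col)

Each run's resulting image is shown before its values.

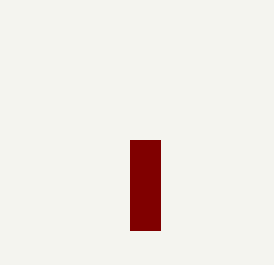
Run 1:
p = 130
q = 140
s = 160
t = 230
col = 'maroon'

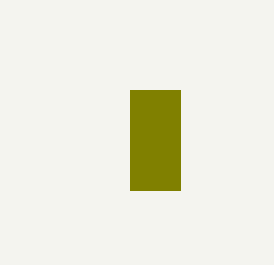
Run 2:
p = 130, q = 90, s = 180, t = 190, col = 'olive'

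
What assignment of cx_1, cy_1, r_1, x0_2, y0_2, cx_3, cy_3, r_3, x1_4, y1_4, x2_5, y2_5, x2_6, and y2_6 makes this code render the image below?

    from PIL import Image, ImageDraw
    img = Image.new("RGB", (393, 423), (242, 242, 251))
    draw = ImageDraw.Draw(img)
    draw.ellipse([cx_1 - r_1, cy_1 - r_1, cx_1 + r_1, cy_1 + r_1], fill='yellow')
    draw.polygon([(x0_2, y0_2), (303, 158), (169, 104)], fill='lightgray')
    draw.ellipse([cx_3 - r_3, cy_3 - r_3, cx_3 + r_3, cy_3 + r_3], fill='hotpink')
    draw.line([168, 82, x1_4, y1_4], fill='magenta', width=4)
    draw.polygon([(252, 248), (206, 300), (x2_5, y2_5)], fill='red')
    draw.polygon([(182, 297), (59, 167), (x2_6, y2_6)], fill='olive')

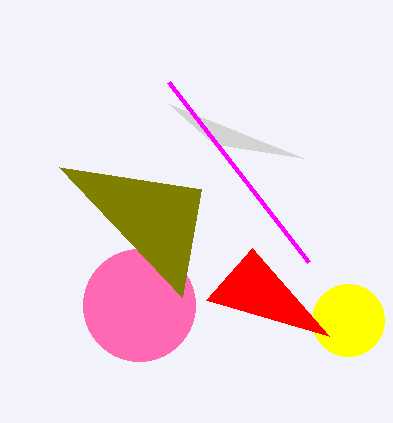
cx_1 = 348
cy_1 = 320
r_1 = 36
x0_2 = 214
y0_2 = 144
cx_3 = 139
cy_3 = 305
r_3 = 56
x1_4 = 308
y1_4 = 262
x2_5 = 329
y2_5 = 336
x2_6 = 201
y2_6 = 189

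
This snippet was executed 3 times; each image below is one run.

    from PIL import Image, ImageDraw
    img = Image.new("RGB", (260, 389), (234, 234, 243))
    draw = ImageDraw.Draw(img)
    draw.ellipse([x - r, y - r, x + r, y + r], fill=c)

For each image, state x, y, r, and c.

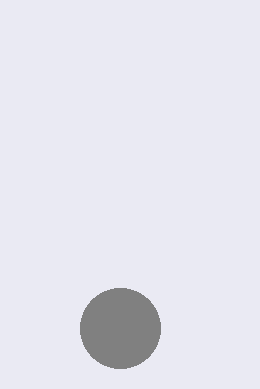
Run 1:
x = 120; y = 328; r = 40; c = 'gray'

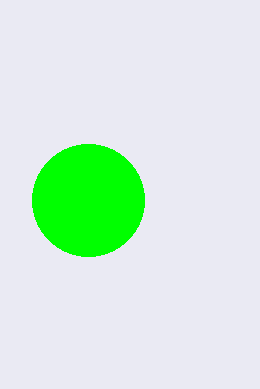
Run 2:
x = 88, y = 200, r = 56, c = 'lime'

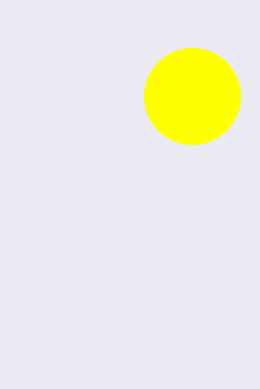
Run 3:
x = 192, y = 96, r = 48, c = 'yellow'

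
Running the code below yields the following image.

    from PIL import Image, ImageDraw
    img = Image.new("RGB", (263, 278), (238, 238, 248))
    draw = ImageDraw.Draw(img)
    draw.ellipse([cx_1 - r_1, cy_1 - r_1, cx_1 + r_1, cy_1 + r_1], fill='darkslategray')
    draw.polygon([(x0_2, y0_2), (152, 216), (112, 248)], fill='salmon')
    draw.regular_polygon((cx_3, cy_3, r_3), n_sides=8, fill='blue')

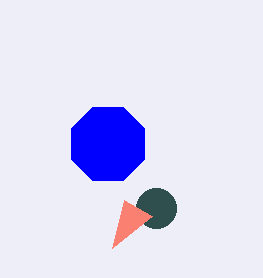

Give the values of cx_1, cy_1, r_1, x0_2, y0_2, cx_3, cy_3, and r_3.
cx_1 = 156
cy_1 = 208
r_1 = 20
x0_2 = 124
y0_2 = 200
cx_3 = 108
cy_3 = 144
r_3 = 40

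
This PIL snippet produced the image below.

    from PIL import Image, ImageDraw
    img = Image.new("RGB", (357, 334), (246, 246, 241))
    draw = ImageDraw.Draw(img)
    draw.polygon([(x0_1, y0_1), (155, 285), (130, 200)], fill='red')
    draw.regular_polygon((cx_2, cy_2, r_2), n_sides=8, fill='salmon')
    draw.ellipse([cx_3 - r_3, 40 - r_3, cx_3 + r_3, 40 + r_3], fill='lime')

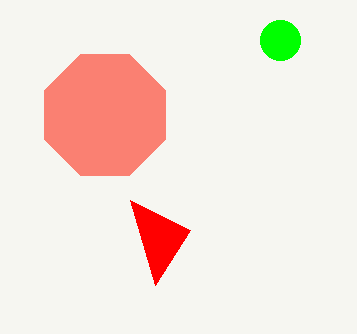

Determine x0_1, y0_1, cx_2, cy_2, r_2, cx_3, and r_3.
x0_1 = 190; y0_1 = 230; cx_2 = 105; cy_2 = 115; r_2 = 65; cx_3 = 280; r_3 = 20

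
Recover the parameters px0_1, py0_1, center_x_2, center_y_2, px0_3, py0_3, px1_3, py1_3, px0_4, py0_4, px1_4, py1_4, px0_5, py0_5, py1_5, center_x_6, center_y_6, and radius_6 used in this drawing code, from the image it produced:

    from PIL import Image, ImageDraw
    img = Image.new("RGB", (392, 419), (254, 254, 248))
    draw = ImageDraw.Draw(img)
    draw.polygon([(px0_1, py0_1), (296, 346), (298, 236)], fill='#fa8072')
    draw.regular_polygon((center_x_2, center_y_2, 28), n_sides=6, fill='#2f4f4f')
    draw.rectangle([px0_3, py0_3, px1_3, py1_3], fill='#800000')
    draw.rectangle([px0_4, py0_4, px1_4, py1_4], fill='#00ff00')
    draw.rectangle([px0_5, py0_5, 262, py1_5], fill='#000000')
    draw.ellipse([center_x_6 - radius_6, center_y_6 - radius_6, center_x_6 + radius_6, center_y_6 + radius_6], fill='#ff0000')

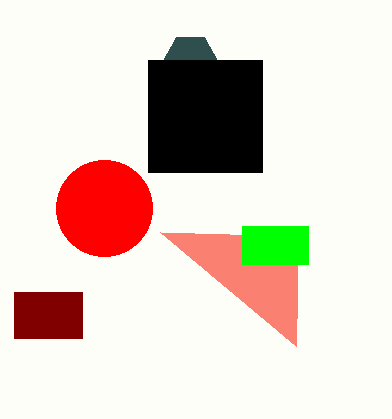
px0_1 = 160; py0_1 = 232; center_x_2 = 190; center_y_2 = 62; px0_3 = 14; py0_3 = 292; px1_3 = 82; py1_3 = 338; px0_4 = 242; py0_4 = 226; px1_4 = 308; py1_4 = 264; px0_5 = 148; py0_5 = 60; py1_5 = 172; center_x_6 = 104; center_y_6 = 208; radius_6 = 48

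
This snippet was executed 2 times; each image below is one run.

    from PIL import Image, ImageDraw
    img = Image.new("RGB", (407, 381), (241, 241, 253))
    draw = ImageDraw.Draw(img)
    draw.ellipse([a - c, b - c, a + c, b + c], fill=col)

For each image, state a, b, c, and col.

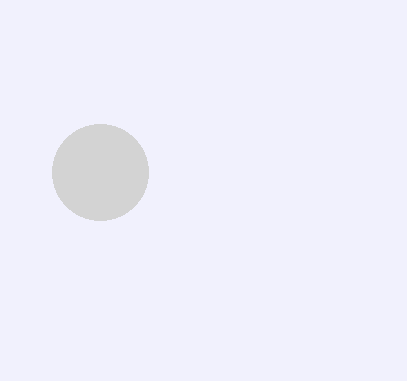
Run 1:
a = 100; b = 172; c = 48; col = 'lightgray'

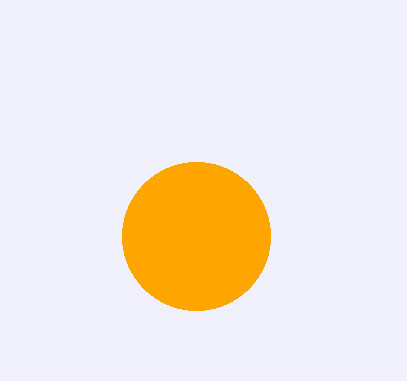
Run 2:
a = 196, b = 236, c = 74, col = 'orange'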